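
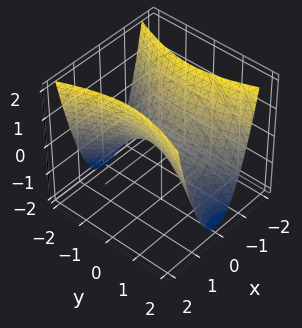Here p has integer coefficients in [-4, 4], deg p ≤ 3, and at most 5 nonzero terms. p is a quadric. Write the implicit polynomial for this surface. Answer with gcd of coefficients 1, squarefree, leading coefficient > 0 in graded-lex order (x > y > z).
3*x^2 - y^2 - 2*z

1. The degree is 2 — a saddle surface; a quadric.
2. Symmetries: the y ↦ −y reflection is a symmetry, so y appears only in even powers; it's symmetric under x → −x, forcing even powers of x.
3. From the visible intercepts: it crosses the x-axis at the gridline x = 0; it meets the y-axis at y = 0 (among the integer gridlines); it meets the z-axis at z = 0 (among the integer gridlines).
4. The integer polynomial consistent with all of this is the stated p.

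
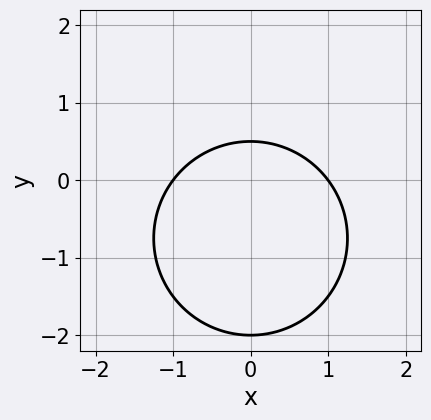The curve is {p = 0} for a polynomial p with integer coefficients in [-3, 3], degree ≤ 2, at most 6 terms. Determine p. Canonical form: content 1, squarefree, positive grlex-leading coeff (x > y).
First, deg p = 2. The shape is more complex than any degree-1 curve.
Then, symmetries: the x ↦ −x reflection is a symmetry, so x appears only in even powers.
Then, from the axis intercepts and sections: the x-axis gridline crossings are at x ∈ {-1, 1}; it crosses the y-axis at the gridline y = -2.
Finally, matching integer coefficients to the picture gives p.

2*x^2 + 2*y^2 + 3*y - 2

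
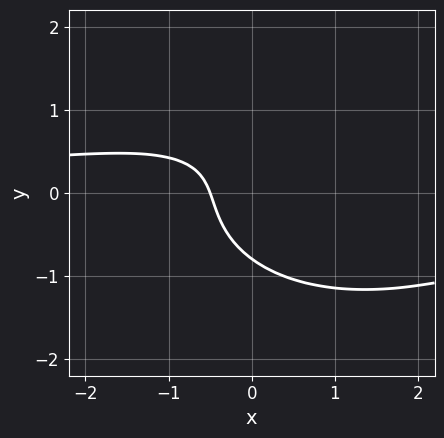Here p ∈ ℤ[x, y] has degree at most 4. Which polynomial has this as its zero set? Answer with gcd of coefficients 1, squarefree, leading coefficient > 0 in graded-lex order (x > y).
x^2*y + 2*y^3 - x*y + 2*x + 1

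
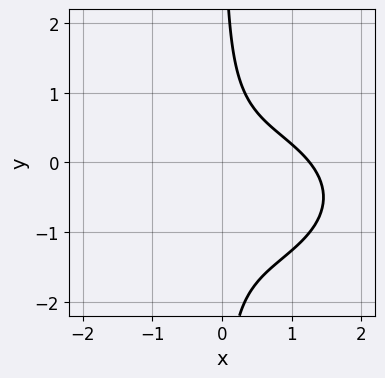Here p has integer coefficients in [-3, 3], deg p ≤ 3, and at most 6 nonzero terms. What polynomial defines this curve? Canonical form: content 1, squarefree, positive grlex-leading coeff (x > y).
x^3 + 3*x*y^2 + 3*x*y - 2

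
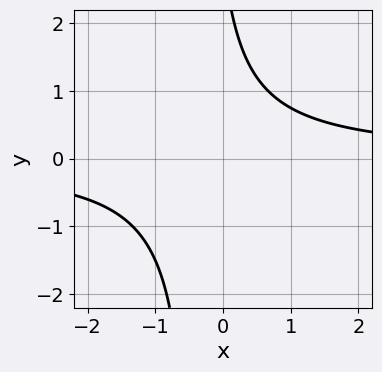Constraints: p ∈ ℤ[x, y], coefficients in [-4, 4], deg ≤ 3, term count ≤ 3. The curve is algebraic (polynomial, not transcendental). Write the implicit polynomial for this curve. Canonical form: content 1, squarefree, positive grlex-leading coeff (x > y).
3*x*y + y - 3

(a) Degree: a generic line meets the curve in up to 2 points, so deg p = 2.
(b) Observable constraints: it misses every integer gridline on the x-axis; it misses every integer gridline on the y-axis.
(c) Putting this together gives p.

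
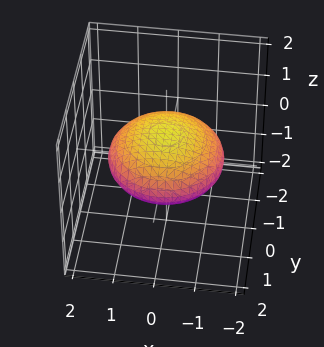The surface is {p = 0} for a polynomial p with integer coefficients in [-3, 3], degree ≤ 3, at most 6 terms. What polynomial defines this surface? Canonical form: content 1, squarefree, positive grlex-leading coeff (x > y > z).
Degree: bounded and convex; a quadric, so deg p = 2.
Symmetries: the z-axis is an axis of rotation, so x and y enter only as x² + y²; mirror symmetry z ↦ −z ⇒ only even powers of z.
Checking where it meets the axes: a circular section at z = 0 has radius between 1 and 2.
Matching integer coefficients to the picture gives p.

x^2 + y^2 + 3*z^2 - 2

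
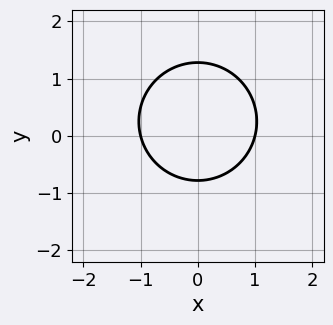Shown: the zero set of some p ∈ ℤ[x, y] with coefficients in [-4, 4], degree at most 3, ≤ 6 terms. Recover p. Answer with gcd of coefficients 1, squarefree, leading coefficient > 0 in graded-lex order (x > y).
2*x^2 + 2*y^2 - y - 2

deg p = 2. The shape is more complex than any degree-1 curve.
Symmetries: mirror symmetry x ↦ −x ⇒ only even powers of x.
Checking where it meets the axes: the x-axis gridline crossings are at x ∈ {-1, 1}.
Matching integer coefficients to the picture gives p.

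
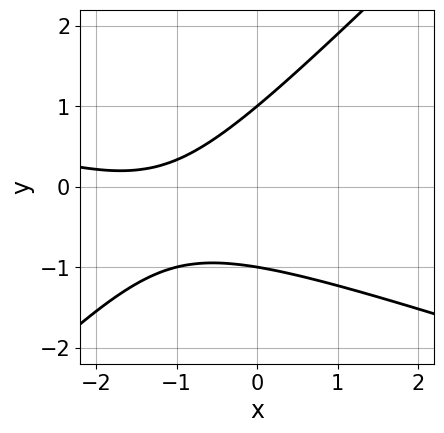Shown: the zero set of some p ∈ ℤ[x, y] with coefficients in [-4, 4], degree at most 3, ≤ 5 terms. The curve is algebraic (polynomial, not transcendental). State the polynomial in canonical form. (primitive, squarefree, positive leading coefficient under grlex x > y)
x^2 + 2*x*y - 3*y^2 + 3*x + 3

(a) deg p = 2. The shape is more complex than any degree-1 curve.
(b) Against the integer gridlines: it misses every integer gridline on the x-axis; the y-axis gridline crossings are at y ∈ {-1, 1}.
(c) Assembling these constraints gives the stated polynomial.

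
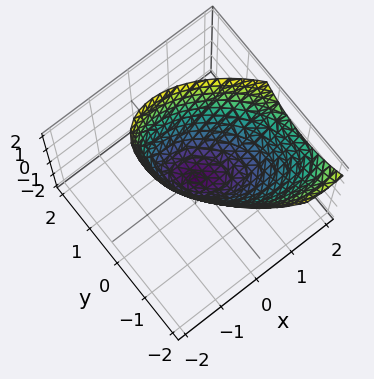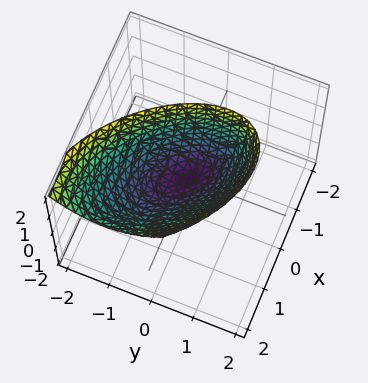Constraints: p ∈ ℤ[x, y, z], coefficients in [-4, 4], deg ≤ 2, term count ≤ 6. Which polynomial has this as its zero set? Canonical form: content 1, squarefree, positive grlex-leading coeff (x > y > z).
3*x^2 + 3*x*y - 2*x*z + 3*y^2 - 3*z

First, the degree is 2 — the shape is more complex than any degree-1 surface.
Next, reading off the gridlines: it crosses the x-axis at the gridline x = 0; it crosses the y-axis at the gridline y = 0.
Finally, the integer polynomial consistent with all of this is the stated p.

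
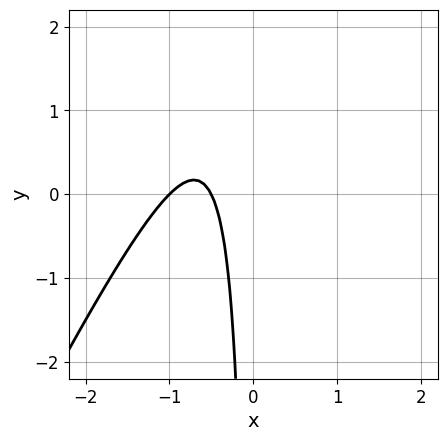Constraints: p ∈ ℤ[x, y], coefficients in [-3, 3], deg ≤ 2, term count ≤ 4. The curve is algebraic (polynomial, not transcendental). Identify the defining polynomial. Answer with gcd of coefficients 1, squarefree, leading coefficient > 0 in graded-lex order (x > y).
2*x^2 - x*y + 3*x + 1

1. Degree: the shape is more complex than any degree-1 curve, so deg p = 2.
2. From the visible intercepts: one x-axis crossing is at x = -1; it misses every integer gridline on the y-axis.
3. Assembling these constraints gives the stated polynomial.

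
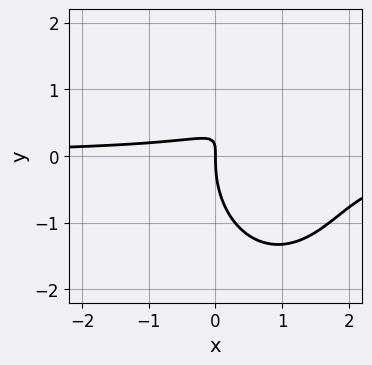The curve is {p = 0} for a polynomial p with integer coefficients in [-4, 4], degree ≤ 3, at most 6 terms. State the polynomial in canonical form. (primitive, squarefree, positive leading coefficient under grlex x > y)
2*x^2*y + y^3 - 3*x*y + x

1. The degree is 3 — no degree-2 curve has this shape.
2. From the axis intercepts and sections: it meets the y-axis at y = 0 (among the integer gridlines); it crosses the x-axis at the gridline x = 0.
3. Together with the visible shape, these determine p as stated.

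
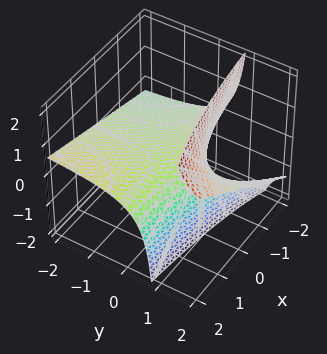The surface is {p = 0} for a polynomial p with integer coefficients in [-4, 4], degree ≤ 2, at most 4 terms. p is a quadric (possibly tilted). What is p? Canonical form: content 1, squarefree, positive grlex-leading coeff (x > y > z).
x*y - 3*y*z + 3*z

1. Degree: no degree-1 surface has this shape, so deg p = 2.
2. From the visible intercepts: one z-axis crossing is at z = 0; the visible x-axis segment lies entirely on the surface; every point of the y-axis in the box is on the surface.
3. The integer polynomial consistent with all of this is the stated p.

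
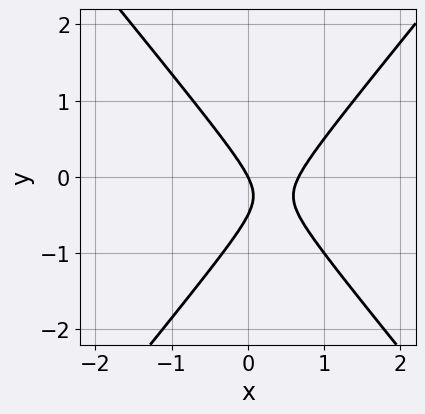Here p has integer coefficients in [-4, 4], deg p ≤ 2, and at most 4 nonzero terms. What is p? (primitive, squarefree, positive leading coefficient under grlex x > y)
3*x^2 - 2*y^2 - 2*x - y

(a) The degree is 2 — no degree-1 curve has this shape.
(b) Observable constraints: it meets the y-axis at y = 0 (among the integer gridlines); it crosses the x-axis at the gridline x = 0.
(c) Matching integer coefficients to the picture gives p.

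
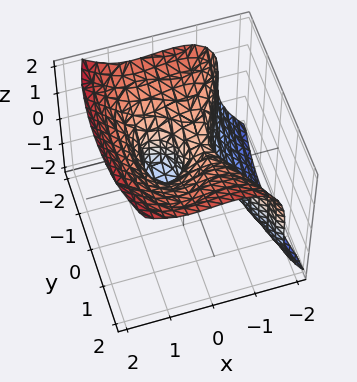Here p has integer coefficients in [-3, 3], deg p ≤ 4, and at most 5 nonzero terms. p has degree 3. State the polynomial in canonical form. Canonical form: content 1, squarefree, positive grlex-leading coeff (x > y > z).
1. The degree is 3 — the shape is more complex than any degree-2 surface.
2. Checking where it meets the axes: one x-axis crossing is at x = 0; one z-axis crossing is at z = 0; it crosses the y-axis at the gridline y = 0.
3. These observations pin down the coefficients.

3*x^3 - 2*z^3 + 2*y^2 - 2*x + y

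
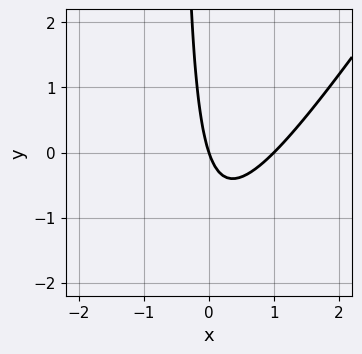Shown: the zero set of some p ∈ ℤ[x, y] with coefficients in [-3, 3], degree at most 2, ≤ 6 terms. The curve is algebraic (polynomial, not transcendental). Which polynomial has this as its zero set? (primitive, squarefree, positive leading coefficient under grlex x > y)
1. deg p = 2.
2. From the axis intercepts and sections: it meets the y-axis at y = 0 (among the integer gridlines); among the integer gridlines, it crosses the x-axis at x ∈ {0, 1}.
3. Solving for integer coefficients yields p as stated.

3*x^2 - 2*x*y - 3*x - y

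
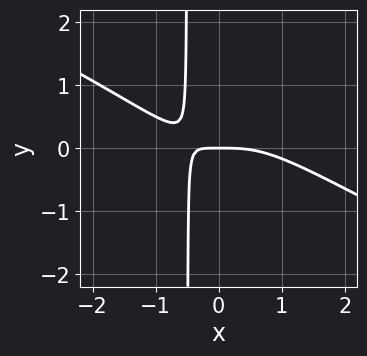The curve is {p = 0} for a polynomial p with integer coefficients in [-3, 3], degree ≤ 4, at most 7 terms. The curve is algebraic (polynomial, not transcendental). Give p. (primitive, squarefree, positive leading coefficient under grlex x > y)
(a) deg p = 4. A generic line meets the curve in up to 4 points.
(b) From the visible intercepts: one x-axis crossing is at x = 0; it crosses the y-axis at the gridline y = 0.
(c) Fitting integer coefficients to these (and the overall shape) gives p.

x^4 + 2*x^3*y + x^2*y + 2*x*y + y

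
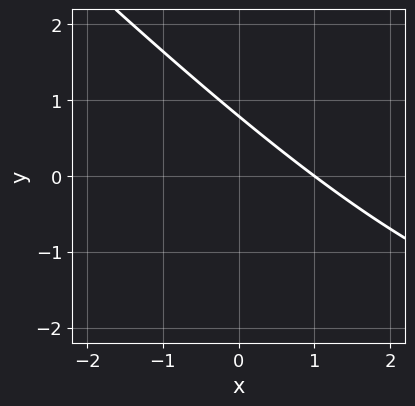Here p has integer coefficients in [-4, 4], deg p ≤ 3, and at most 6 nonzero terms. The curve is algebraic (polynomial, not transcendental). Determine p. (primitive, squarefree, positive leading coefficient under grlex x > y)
1. deg p = 2. The shape is more complex than any degree-1 curve.
2. Reading off the gridlines: it crosses the x-axis at the gridline x = 1.
3. These observations pin down the coefficients.

x*y + y^2 + 3*x + 3*y - 3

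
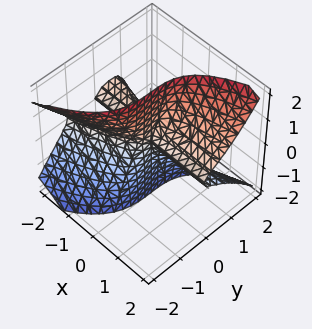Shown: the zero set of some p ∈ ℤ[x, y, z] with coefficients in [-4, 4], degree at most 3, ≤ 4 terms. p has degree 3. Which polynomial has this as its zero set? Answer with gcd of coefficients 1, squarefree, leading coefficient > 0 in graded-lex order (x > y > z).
(a) deg p = 3.
(b) From the axis intercepts and sections: the visible z-axis segment lies entirely on the surface; every point of the x-axis in the box is on the surface; it crosses the y-axis at the gridline y = 0.
(c) Putting this together gives p.

3*x*z^2 - 2*y^3 - x*y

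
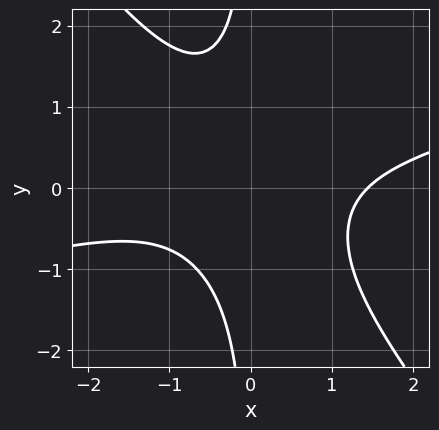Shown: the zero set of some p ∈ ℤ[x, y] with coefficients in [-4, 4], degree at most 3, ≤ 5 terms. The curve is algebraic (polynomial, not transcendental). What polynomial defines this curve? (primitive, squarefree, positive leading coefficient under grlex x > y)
x^3 - 3*x^2*y - 3*x*y^2 - 3

First, deg p = 3. The shape is more complex than any degree-2 curve.
Next, from the axis intercepts and sections: it misses every integer gridline on the y-axis.
Finally, fitting integer coefficients to these (and the overall shape) gives p.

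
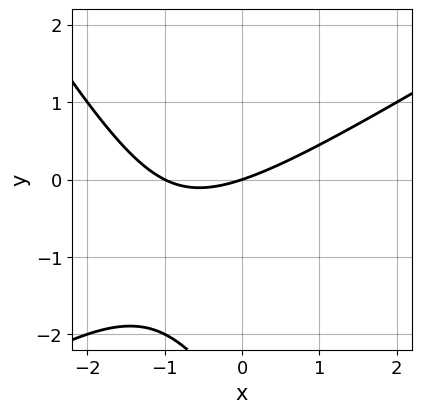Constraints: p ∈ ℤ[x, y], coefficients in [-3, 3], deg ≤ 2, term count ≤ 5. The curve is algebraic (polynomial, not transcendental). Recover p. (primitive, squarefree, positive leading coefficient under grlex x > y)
(a) Degree: the shape is more complex than any degree-1 curve, so deg p = 2.
(b) From the visible intercepts: one y-axis crossing is at y = 0; among the integer gridlines, it crosses the x-axis at x ∈ {-1, 0}.
(c) Together with the visible shape, these determine p as stated.

x^2 - x*y - y^2 + x - 3*y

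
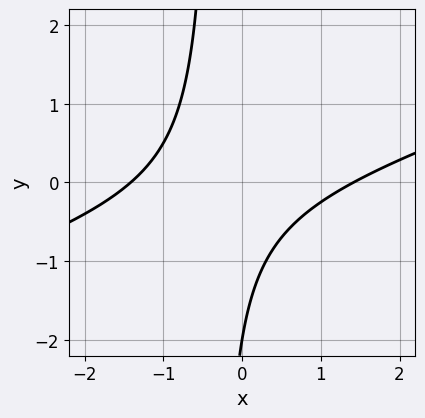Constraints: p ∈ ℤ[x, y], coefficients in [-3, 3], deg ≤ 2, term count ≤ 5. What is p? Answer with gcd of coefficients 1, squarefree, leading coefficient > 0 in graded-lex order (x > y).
x^2 - 3*x*y - y - 2

1. Degree: a generic line meets the curve in up to 2 points, so deg p = 2.
2. Observable constraints: it crosses the y-axis at the gridline y = -2.
3. The integer polynomial consistent with all of this is the stated p.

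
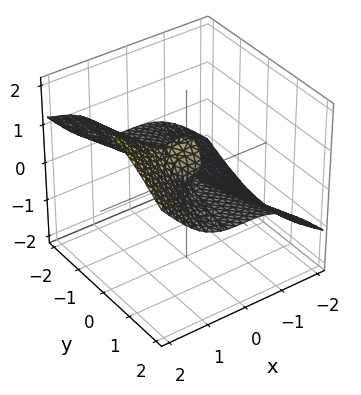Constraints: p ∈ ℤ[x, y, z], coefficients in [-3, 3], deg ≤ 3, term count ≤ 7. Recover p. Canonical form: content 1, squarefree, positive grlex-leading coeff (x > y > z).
Degree: a generic line meets the surface in up to 3 points, so deg p = 3.
Against the integer gridlines: the z-axis gridline crossings are at z ∈ {0, 1}; the visible y-axis segment lies entirely on the surface.
Matching integer coefficients to the picture gives p.

3*x^3 - 2*x^2*z - 3*y^2*z - 2*z^3 + 2*z^2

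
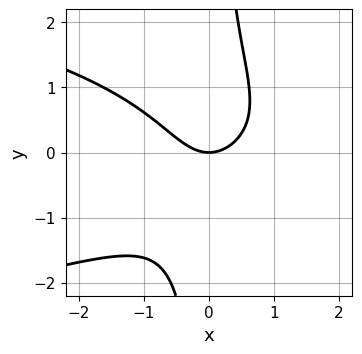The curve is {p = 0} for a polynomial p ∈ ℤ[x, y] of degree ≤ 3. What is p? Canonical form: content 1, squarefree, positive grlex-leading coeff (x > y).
1. The degree is 3 — a generic line meets the curve in up to 3 points.
2. Reading off the gridlines: it crosses the y-axis at the gridline y = 0; it meets the x-axis at x = 0 (among the integer gridlines).
3. Putting this together gives p.

x*y^2 + x^2 - y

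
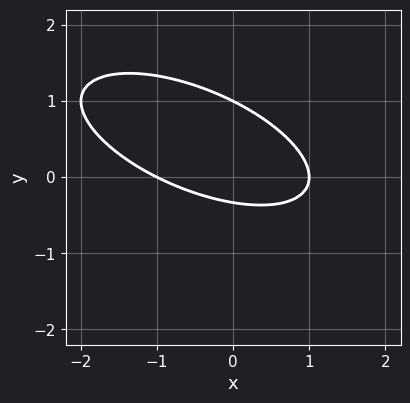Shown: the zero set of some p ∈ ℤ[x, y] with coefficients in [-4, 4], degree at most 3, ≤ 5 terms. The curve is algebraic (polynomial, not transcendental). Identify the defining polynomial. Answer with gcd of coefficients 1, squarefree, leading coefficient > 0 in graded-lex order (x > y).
(a) deg p = 2. No degree-1 curve has this shape.
(b) Checking where it meets the axes: it crosses the y-axis at the gridline y = 1; among the integer gridlines, it crosses the x-axis at x ∈ {-1, 1}.
(c) Solving for integer coefficients yields p as stated.

x^2 + 2*x*y + 3*y^2 - 2*y - 1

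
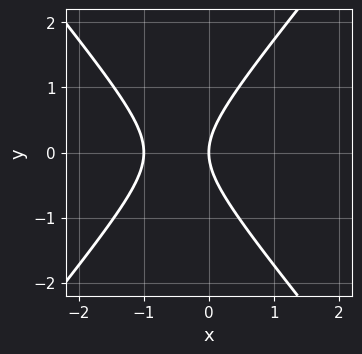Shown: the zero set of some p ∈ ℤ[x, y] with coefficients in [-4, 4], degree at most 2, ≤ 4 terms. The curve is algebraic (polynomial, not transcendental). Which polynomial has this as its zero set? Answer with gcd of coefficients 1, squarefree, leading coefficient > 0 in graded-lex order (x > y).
First, the degree is 2 — the shape is more complex than any degree-1 curve.
Then, symmetries: the y ↦ −y reflection is a symmetry, so y appears only in even powers.
Next, checking where it meets the axes: it meets the y-axis at y = 0 (among the integer gridlines); among the integer gridlines, it crosses the x-axis at x ∈ {-1, 0}.
Finally, together with the visible shape, these determine p as stated.

3*x^2 - 2*y^2 + 3*x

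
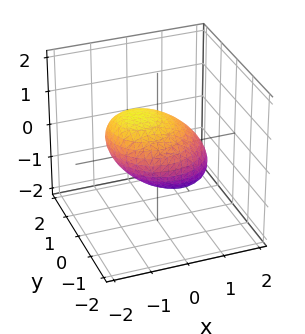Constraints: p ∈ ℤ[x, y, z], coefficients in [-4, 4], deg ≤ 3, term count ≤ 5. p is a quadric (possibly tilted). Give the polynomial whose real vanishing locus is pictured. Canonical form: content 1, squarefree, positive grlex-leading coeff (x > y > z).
2*x^2 + 2*x*z + 2*y^2 + 3*z^2 - 3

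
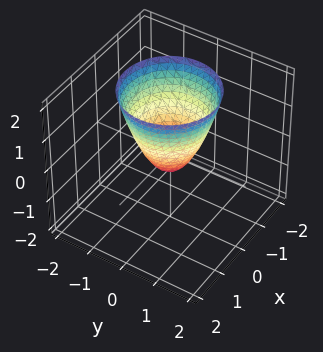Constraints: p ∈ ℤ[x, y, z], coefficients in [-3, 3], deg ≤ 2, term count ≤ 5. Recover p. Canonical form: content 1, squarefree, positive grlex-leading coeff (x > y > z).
1. Degree: no degree-1 surface has this shape, so deg p = 2.
2. Symmetry: the surface is invariant under rotation about z: p = q(x² + y², z).
3. Checking where it meets the axes: a circular section at z = 0 has radius between 0 and 1.
4. Solving for integer coefficients yields p as stated.

3*x^2 + 3*y^2 - 2*z - 1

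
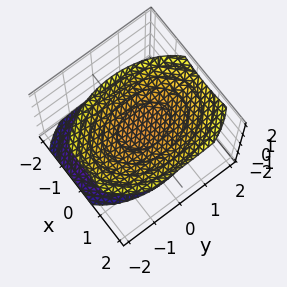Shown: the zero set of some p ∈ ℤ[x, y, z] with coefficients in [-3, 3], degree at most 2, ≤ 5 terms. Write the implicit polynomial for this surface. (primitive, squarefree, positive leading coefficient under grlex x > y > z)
2*x^2 - x*z + y^2 - 2*z^2 + 3

First, the picture has 2 separate pieces. Treating them together as one polynomial.
Next, the degree is 2 — a generic line meets the surface in up to 2 points.
Then, reading off the gridlines: the surface avoids every integer x-axis point in the box; no y-intercept at any integer in the box.
Finally, together with the visible shape, these determine p as stated.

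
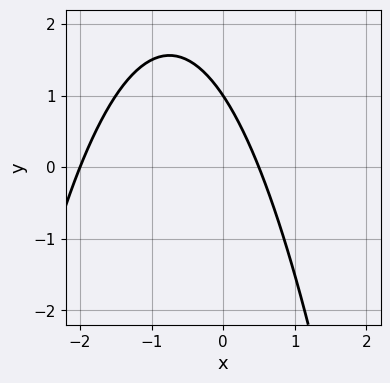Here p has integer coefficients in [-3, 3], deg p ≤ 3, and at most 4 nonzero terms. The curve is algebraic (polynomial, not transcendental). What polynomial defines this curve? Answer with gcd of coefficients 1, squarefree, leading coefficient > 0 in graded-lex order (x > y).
2*x^2 + 3*x + 2*y - 2

First, deg p = 2.
Next, against the integer gridlines: it meets the y-axis at y = 1 (among the integer gridlines); it meets the x-axis at x = -2 (among the integer gridlines).
Finally, putting this together gives p.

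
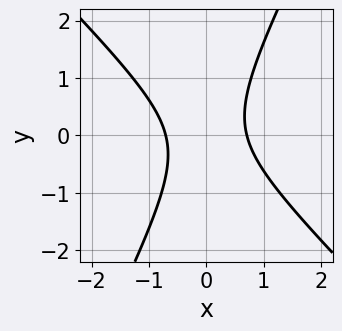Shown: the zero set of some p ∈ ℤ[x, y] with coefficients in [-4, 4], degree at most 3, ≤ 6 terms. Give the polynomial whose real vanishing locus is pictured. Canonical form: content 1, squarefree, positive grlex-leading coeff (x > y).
2*x^2 + x*y - y^2 - 1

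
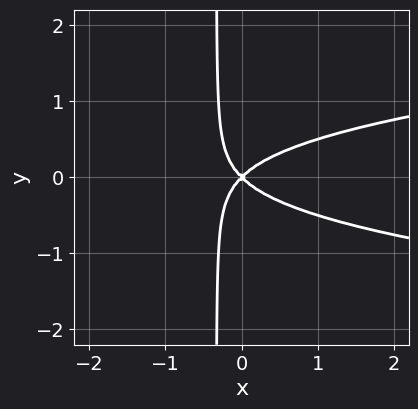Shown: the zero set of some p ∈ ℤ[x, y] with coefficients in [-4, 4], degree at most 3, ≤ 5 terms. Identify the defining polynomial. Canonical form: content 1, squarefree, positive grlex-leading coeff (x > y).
3*x*y^2 - x^2 + y^2

(a) Degree: a generic line meets the curve in up to 3 points, so deg p = 3.
(b) Symmetries: the y ↦ −y reflection is a symmetry, so y appears only in even powers.
(c) Against the integer gridlines: it crosses the y-axis at the gridline y = 0; one x-axis crossing is at x = 0.
(d) Putting this together gives p.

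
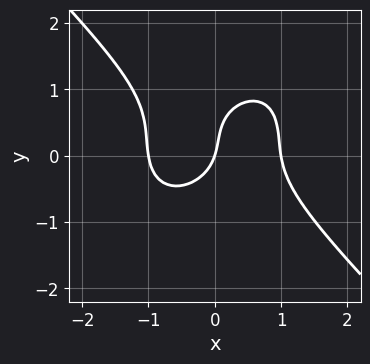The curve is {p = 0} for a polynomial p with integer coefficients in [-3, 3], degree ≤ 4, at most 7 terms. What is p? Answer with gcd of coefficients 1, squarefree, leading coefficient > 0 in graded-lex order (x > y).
3*x^3 + 3*y^3 - 2*y^2 - 3*x + y

First, the degree is 3 — a generic line meets the curve in up to 3 points.
Then, from the axis intercepts and sections: one y-axis crossing is at y = 0; among the integer gridlines, it crosses the x-axis at x ∈ {-1, 0, 1}.
Finally, assembling these constraints gives the stated polynomial.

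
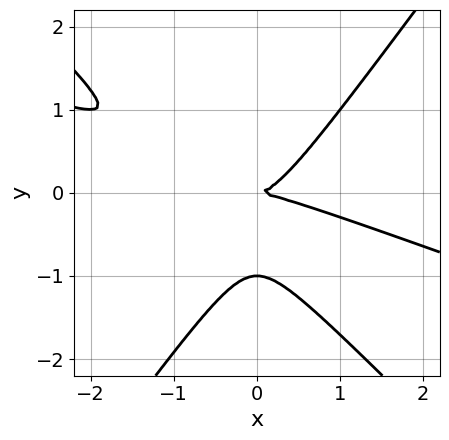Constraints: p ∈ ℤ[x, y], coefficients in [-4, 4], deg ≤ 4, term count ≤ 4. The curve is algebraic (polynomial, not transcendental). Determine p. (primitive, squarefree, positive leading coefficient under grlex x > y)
deg p = 3. A generic line meets the curve in up to 3 points.
Reading off the gridlines: it crosses the x-axis at the gridline x = 0; among the integer gridlines, it crosses the y-axis at y ∈ {-1, 0}.
These observations pin down the coefficients.

x^3 + 3*x^2*y - 2*y^3 - 2*y^2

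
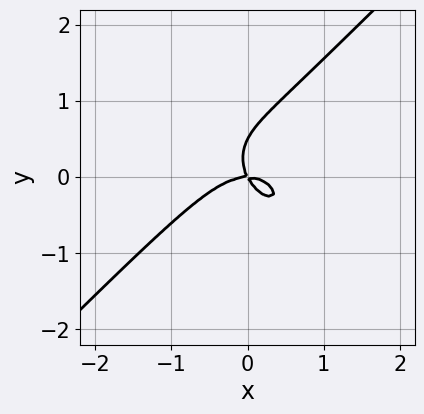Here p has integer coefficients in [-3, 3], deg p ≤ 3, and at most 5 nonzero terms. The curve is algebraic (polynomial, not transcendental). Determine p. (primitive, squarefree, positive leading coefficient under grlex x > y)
2*x^3 - 2*y^3 + 2*x*y + y^2

deg p = 3. No degree-2 curve has this shape.
Observable constraints: it crosses the y-axis at the gridline y = 0; it crosses the x-axis at the gridline x = 0.
Putting this together gives p.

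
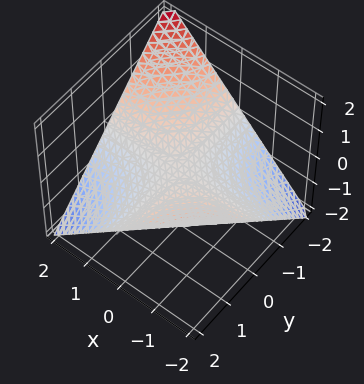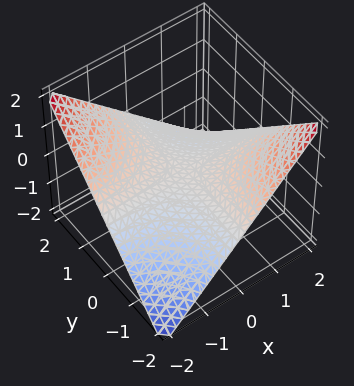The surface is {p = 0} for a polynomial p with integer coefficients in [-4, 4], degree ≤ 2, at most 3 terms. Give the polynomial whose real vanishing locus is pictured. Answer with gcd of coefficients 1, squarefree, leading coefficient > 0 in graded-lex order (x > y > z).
The degree is 2 — a saddle surface; a quadric.
Observable constraints: one z-axis crossing is at z = 0; every point of the x-axis in the box is on the surface; the visible y-axis segment lies entirely on the surface.
Putting this together gives p.

x*y + 2*z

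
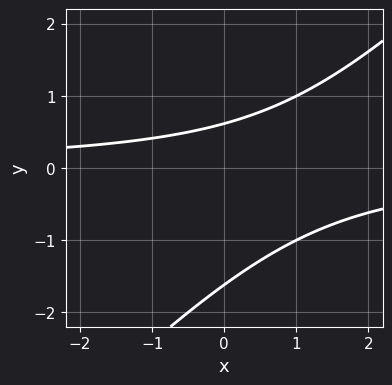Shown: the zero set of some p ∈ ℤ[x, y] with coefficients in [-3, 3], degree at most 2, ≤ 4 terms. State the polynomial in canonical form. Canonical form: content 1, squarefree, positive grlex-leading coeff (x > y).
x*y - y^2 - y + 1

deg p = 2.
Against the integer gridlines: it misses every integer gridline on the x-axis.
Assembling these constraints gives the stated polynomial.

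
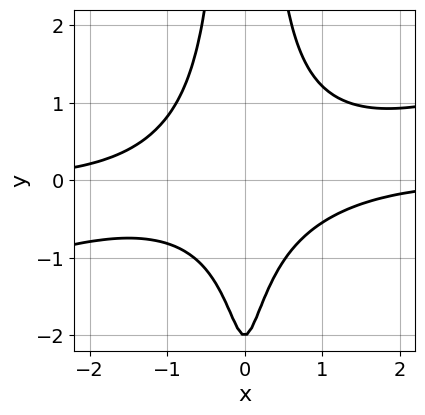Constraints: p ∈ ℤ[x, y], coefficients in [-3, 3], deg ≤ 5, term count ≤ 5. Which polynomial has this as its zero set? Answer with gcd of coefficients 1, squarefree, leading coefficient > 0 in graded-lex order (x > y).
First, the degree is 4 — a generic line meets the curve in up to 4 points.
Then, from the visible intercepts: no x-intercept at any integer in the box; it crosses the y-axis at the gridline y = -2.
Finally, the integer polynomial consistent with all of this is the stated p.

x^3*y - 3*x^2*y^2 + y + 2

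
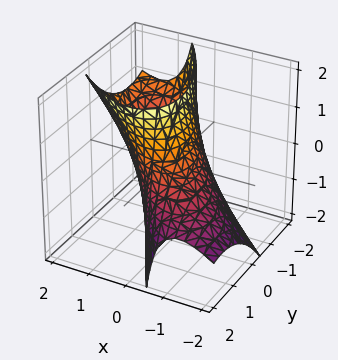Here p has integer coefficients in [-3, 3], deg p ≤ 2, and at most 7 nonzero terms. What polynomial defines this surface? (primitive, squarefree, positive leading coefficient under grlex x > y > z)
3*x^2 + 3*x*y - 3*x*z + 2*y^2 - 3

1. deg p = 2.
2. Against the integer gridlines: no z-intercept at any integer in the box; the x-axis gridline crossings are at x ∈ {-1, 1}.
3. These observations pin down the coefficients.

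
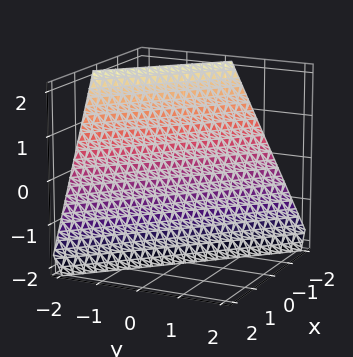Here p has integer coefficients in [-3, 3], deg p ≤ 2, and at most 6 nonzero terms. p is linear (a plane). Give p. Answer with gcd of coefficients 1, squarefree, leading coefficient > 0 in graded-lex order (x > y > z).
2*x + 2*y + z + 2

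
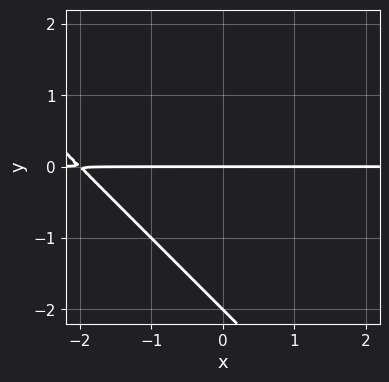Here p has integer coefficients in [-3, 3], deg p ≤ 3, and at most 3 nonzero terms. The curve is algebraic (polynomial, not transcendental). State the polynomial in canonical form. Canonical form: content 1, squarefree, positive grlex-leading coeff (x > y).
First, degree: a generic line meets the curve in up to 2 points, so deg p = 2.
Next, from the axis intercepts and sections: among the integer gridlines, it crosses the y-axis at y ∈ {-2, 0}; every point of the x-axis in the box is on the curve.
Finally, the integer polynomial consistent with all of this is the stated p.

x*y + y^2 + 2*y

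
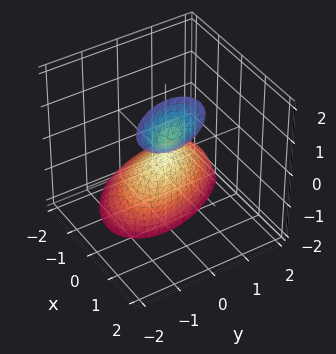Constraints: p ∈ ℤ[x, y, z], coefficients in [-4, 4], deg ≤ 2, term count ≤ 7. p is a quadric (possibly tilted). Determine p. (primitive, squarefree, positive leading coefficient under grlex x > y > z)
3*x^2 + 2*x*y - 3*x*z + 2*y^2 + z

The picture has 2 separate pieces. They look like related sheets of one shape, so recover p as a whole.
The degree is 2 — a generic line meets the surface in up to 2 points.
From the axis intercepts and sections: one x-axis crossing is at x = 0; one y-axis crossing is at y = 0; it crosses the z-axis at the gridline z = 0.
Matching integer coefficients to the picture gives p.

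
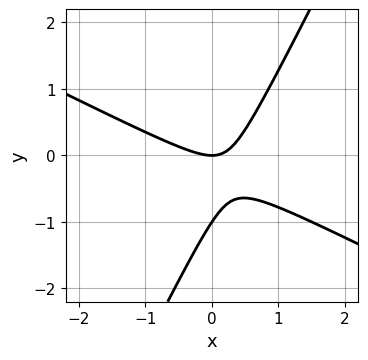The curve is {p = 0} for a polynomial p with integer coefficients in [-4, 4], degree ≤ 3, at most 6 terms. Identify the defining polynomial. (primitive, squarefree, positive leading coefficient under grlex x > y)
2*x^2 + 3*x*y - 2*y^2 - 2*y

deg p = 2. The shape is more complex than any degree-1 curve.
From the axis intercepts and sections: one x-axis crossing is at x = 0; the y-axis gridline crossings are at y ∈ {-1, 0}.
These observations pin down the coefficients.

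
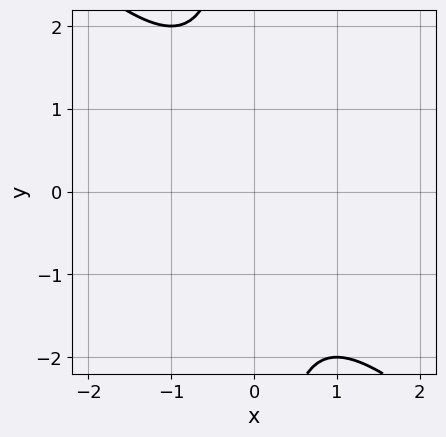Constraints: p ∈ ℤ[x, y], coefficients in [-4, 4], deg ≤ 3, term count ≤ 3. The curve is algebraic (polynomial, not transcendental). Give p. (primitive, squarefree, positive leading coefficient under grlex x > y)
x^2 + x*y + 1

1. Degree: the shape is more complex than any degree-1 curve, so deg p = 2.
2. Observable constraints: no x-intercept at any integer in the box; the curve avoids every integer y-axis point in the box.
3. These observations pin down the coefficients.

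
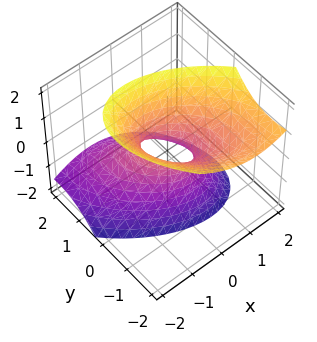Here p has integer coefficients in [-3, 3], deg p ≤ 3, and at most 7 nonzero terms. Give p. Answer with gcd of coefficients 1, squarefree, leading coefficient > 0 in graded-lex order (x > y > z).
(a) The degree is 2 — the shape is more complex than any degree-1 surface.
(b) Checking where it meets the axes: it misses every integer gridline on the z-axis.
(c) Solving for integer coefficients yields p as stated.

3*x^2 + 3*x*y + 3*y^2 + 3*y*z - 2*z^2 - 1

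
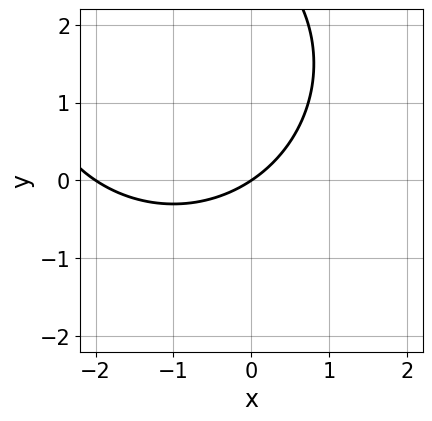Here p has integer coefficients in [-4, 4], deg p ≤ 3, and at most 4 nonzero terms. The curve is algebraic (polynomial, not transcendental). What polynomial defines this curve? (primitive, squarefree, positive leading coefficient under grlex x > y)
x^2 + y^2 + 2*x - 3*y

(a) The degree is 2 — no degree-1 curve has this shape.
(b) From the visible intercepts: among the integer gridlines, it crosses the x-axis at x ∈ {-2, 0}; one y-axis crossing is at y = 0.
(c) The integer polynomial consistent with all of this is the stated p.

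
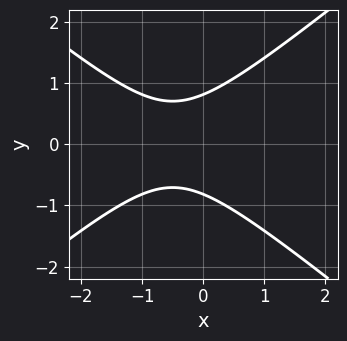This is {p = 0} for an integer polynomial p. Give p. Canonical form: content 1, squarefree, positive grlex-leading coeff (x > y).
2*x^2 - 3*y^2 + 2*x + 2

(a) Degree: a generic line meets the curve in up to 2 points, so deg p = 2.
(b) Symmetries: the y ↦ −y reflection is a symmetry, so y appears only in even powers.
(c) From the axis intercepts and sections: no x-intercept at any integer in the box.
(d) The integer polynomial consistent with all of this is the stated p.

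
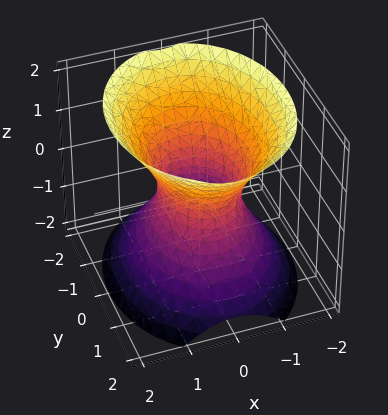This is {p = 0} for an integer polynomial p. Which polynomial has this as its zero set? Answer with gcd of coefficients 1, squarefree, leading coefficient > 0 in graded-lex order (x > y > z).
3*x^2 + 2*y^2 - 2*z^2 - 2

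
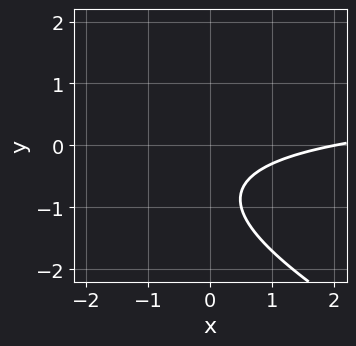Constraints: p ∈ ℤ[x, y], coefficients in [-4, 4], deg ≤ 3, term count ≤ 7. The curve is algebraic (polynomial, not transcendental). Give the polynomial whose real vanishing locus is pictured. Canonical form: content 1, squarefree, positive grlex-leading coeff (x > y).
x*y + 2*y^2 - x + 3*y + 2

First, deg p = 2. A generic line meets the curve in up to 2 points.
Next, from the axis intercepts and sections: the curve avoids every integer y-axis point in the box; it crosses the x-axis at the gridline x = 2.
Finally, fitting integer coefficients to these (and the overall shape) gives p.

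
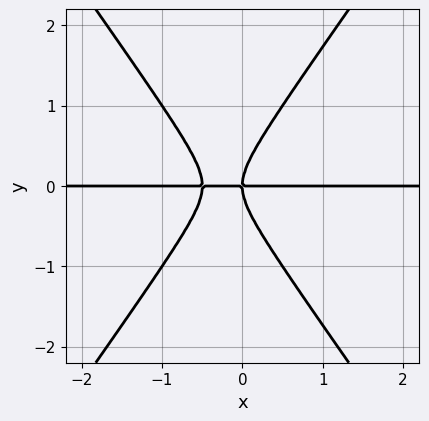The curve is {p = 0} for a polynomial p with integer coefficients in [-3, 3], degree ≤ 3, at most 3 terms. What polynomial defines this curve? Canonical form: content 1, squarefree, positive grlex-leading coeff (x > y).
2*x^2*y - y^3 + x*y

1. Degree: a generic line meets the curve in up to 3 points, so deg p = 3.
2. From the visible intercepts: every point of the x-axis in the box is on the curve; one y-axis crossing is at y = 0.
3. Assembling these constraints gives the stated polynomial.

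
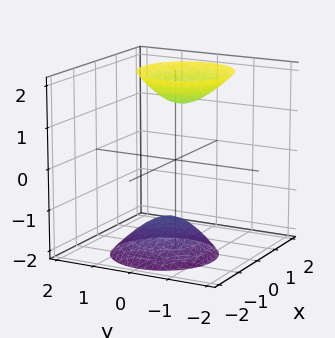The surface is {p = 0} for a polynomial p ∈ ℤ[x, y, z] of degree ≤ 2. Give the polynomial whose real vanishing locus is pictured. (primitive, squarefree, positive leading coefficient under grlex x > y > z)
2*x^2 - x*z + 2*y^2 - z^2 + 2

First, the picture has 2 separate pieces.
Next, the degree is 2 — no degree-1 surface has this shape.
Next, from the visible intercepts: the surface avoids every integer y-axis point in the box; no x-intercept at any integer in the box.
Finally, assembling these constraints gives the stated polynomial.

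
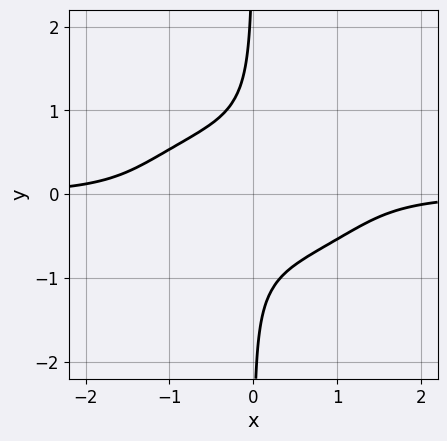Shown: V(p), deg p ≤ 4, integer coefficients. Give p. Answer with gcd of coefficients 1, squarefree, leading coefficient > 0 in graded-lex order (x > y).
x^3*y + 3*x*y^3 + 1

First, the degree is 4 — the shape is more complex than any degree-3 curve.
Next, checking where it meets the axes: it misses every integer gridline on the y-axis; it misses every integer gridline on the x-axis.
Finally, the integer polynomial consistent with all of this is the stated p.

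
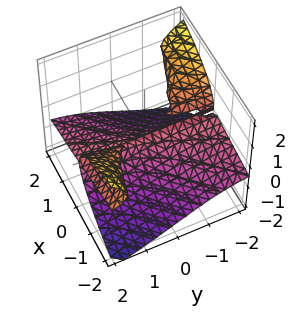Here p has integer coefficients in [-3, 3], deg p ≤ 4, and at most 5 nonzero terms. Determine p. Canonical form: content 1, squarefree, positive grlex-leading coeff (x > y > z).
First, there are 2 components.
Next, the degree is 3 — the shape is more complex than any degree-2 surface.
Next, observable constraints: it meets the z-axis at z = 0 (among the integer gridlines); the visible y-axis segment lies entirely on the surface.
Finally, putting this together gives p.

2*x*y*z + 2*z^3 + x^2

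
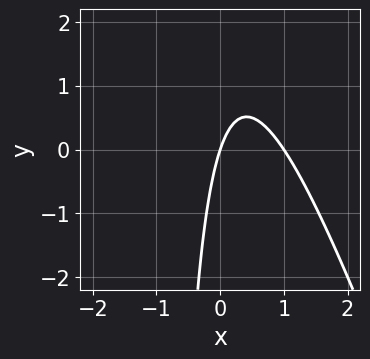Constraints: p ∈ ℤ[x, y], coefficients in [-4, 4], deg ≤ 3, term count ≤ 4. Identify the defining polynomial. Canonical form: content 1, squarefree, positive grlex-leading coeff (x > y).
3*x^2 + x*y - 3*x + y

deg p = 2.
Observable constraints: among the integer gridlines, it crosses the x-axis at x ∈ {0, 1}; it crosses the y-axis at the gridline y = 0.
Assembling these constraints gives the stated polynomial.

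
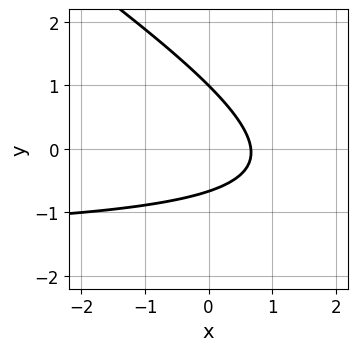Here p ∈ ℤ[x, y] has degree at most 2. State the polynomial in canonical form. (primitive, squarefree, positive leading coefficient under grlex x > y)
2*x*y + 3*y^2 + 3*x - y - 2

deg p = 2. A generic line meets the curve in up to 2 points.
Against the integer gridlines: it meets the y-axis at y = 1 (among the integer gridlines).
The integer polynomial consistent with all of this is the stated p.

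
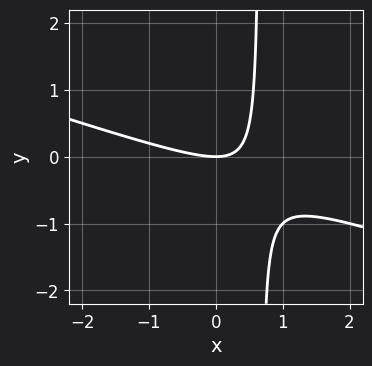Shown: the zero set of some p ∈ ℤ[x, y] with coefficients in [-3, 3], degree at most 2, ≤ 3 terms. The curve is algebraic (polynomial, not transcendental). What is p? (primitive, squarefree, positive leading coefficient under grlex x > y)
1. Degree: no degree-1 curve has this shape, so deg p = 2.
2. From the visible intercepts: one x-axis crossing is at x = 0; it crosses the y-axis at the gridline y = 0.
3. Putting this together gives p.

x^2 + 3*x*y - 2*y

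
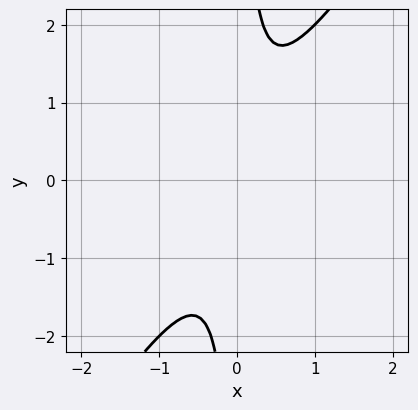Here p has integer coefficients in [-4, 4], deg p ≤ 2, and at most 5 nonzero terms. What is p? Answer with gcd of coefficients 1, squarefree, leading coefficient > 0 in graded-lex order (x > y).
3*x^2 - 2*x*y + 1

(a) Degree: no degree-1 curve has this shape, so deg p = 2.
(b) Checking where it meets the axes: no x-intercept at any integer in the box; the curve avoids every integer y-axis point in the box.
(c) Solving for integer coefficients yields p as stated.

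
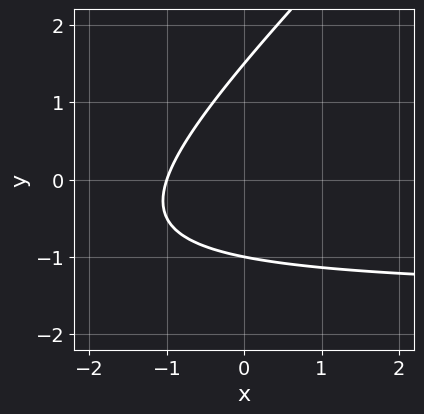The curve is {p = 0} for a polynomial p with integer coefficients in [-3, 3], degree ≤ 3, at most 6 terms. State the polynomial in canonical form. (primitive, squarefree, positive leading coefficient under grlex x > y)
2*x*y - 2*y^2 + 3*x + y + 3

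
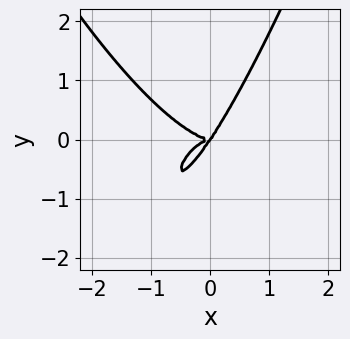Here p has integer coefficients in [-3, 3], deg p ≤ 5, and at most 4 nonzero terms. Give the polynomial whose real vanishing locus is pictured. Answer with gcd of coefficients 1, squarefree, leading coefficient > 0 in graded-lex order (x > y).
2*x^4 + 3*x*y^2 - 2*y^3

(a) Degree: no degree-3 curve has this shape, so deg p = 4.
(b) Against the integer gridlines: it meets the x-axis at x = 0 (among the integer gridlines); one y-axis crossing is at y = 0.
(c) These observations pin down the coefficients.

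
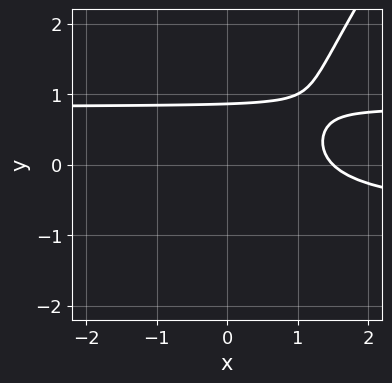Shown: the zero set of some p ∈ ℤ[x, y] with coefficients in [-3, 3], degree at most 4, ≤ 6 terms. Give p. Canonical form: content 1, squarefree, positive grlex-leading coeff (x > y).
3*x*y^2 - 2*y^3 - 2*x - 2*y + 3

(a) The degree is 3 — a generic line meets the curve in up to 3 points.
(b) Solving for integer coefficients yields p as stated.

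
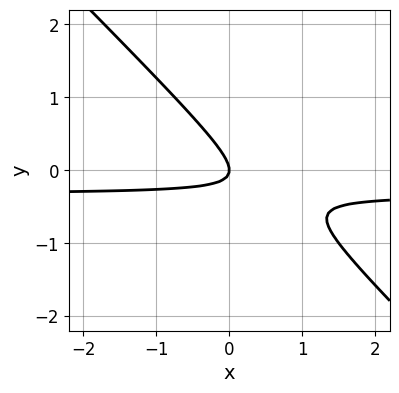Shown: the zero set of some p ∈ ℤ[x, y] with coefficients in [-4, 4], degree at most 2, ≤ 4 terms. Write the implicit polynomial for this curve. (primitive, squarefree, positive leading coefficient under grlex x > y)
3*x*y + 3*y^2 + x

First, the degree is 2 — a generic line meets the curve in up to 2 points.
Next, checking where it meets the axes: it crosses the y-axis at the gridline y = 0; it crosses the x-axis at the gridline x = 0.
Finally, putting this together gives p.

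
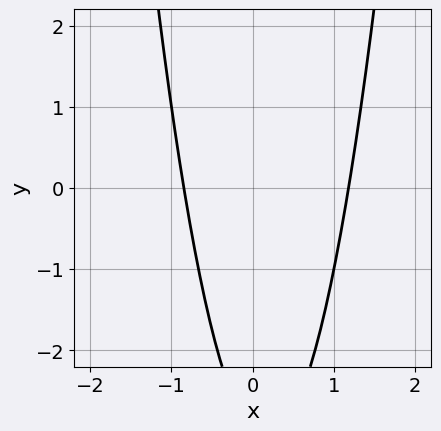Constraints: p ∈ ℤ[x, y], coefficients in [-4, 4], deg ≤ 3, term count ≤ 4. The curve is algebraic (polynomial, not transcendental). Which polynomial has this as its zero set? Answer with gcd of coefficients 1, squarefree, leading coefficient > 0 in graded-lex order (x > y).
3*x^2 - x - y - 3

(a) deg p = 2.
(b) From the axis intercepts and sections: the curve avoids every integer y-axis point in the box.
(c) Fitting integer coefficients to these (and the overall shape) gives p.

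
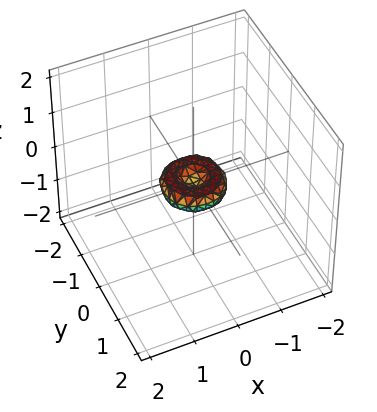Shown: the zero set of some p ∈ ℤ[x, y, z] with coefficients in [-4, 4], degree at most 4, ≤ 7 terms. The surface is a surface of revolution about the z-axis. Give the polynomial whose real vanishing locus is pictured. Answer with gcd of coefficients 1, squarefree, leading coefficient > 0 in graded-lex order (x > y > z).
2*x^4 + 4*x^2*y^2 + 2*y^4 - x^2 - y^2 + 2*z^2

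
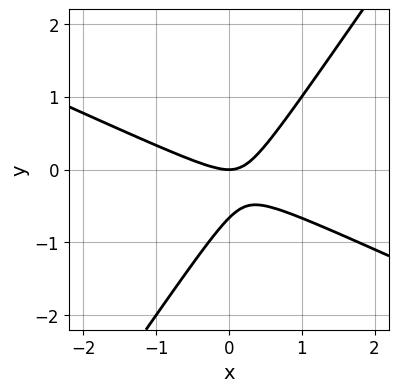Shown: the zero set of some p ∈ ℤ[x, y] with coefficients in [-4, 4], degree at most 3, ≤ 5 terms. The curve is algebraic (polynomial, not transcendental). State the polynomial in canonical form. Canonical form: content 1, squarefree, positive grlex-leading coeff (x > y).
2*x^2 + 3*x*y - 3*y^2 - 2*y

First, the degree is 2 — a generic line meets the curve in up to 2 points.
Then, from the axis intercepts and sections: it meets the x-axis at x = 0 (among the integer gridlines); one y-axis crossing is at y = 0.
Finally, fitting integer coefficients to these (and the overall shape) gives p.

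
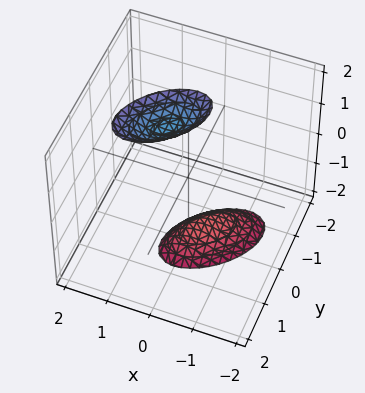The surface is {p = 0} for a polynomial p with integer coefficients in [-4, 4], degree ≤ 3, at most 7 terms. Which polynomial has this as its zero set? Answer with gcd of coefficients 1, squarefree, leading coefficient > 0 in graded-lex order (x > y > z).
3*x^2 - 3*x*y - x*z + 3*y^2 - z^2 + 3

1. The picture has 2 separate pieces. They look like related sheets of one shape, so recover p as a whole.
2. deg p = 2. The shape is more complex than any degree-1 surface.
3. From the visible intercepts: the surface avoids every integer x-axis point in the box; no y-intercept at any integer in the box.
4. The integer polynomial consistent with all of this is the stated p.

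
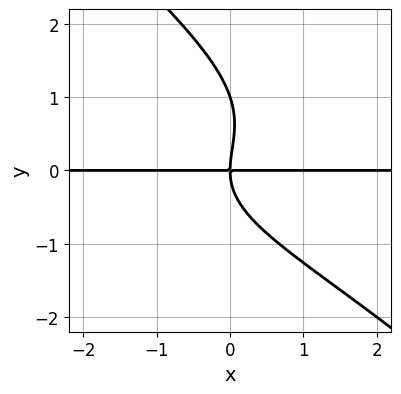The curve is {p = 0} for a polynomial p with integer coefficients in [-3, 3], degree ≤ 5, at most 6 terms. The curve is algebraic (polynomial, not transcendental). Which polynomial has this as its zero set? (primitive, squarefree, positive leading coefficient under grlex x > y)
x*y^3 + y^4 - y^3 + 2*x*y

(a) Degree: the shape is more complex than any degree-3 curve, so deg p = 4.
(b) From the visible intercepts: the y-axis gridline crossings are at y ∈ {0, 1}; the visible x-axis segment lies entirely on the curve.
(c) Together with the visible shape, these determine p as stated.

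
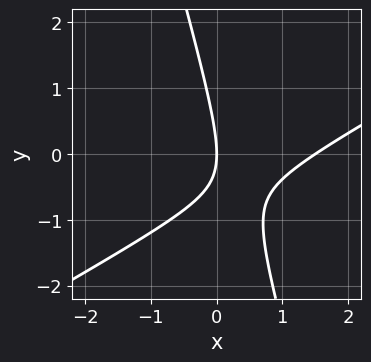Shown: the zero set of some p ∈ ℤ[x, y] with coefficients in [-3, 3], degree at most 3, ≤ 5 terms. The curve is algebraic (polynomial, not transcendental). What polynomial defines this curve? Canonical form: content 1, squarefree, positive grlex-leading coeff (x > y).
2*x^2 - 3*x*y - y^2 - 3*x

Degree: no degree-1 curve has this shape, so deg p = 2.
Observable constraints: it crosses the x-axis at the gridline x = 0; one y-axis crossing is at y = 0.
These observations pin down the coefficients.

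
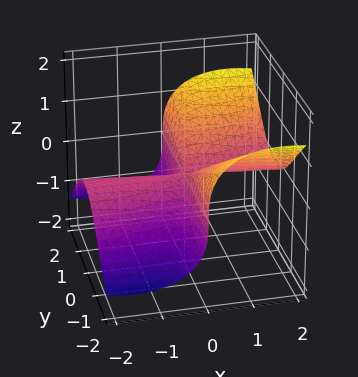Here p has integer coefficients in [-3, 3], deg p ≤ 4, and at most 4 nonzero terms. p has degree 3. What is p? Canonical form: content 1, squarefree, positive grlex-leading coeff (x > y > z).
x^2*z - x*y^2 + z^3

deg p = 3.
Observable constraints: it crosses the z-axis at the gridline z = 0; every point of the y-axis in the box is on the surface; the visible x-axis segment lies entirely on the surface.
These observations pin down the coefficients.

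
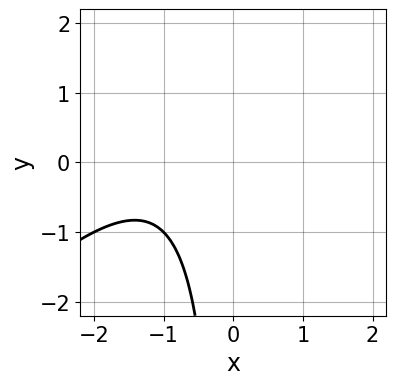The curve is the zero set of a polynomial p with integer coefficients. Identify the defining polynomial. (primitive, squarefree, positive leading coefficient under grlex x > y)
x^2 - x*y + 2*x + 2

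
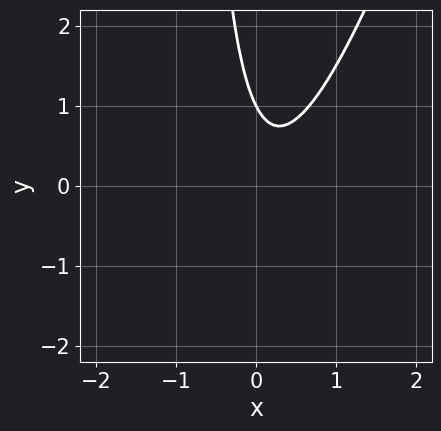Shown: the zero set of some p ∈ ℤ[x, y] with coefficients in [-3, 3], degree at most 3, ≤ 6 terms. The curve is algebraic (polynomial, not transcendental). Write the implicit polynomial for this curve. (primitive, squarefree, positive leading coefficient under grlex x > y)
First, degree: no degree-1 curve has this shape, so deg p = 2.
Then, reading off the gridlines: the curve avoids every integer x-axis point in the box; it meets the y-axis at y = 1 (among the integer gridlines).
Finally, solving for integer coefficients yields p as stated.

3*x^2 - x*y - x - y + 1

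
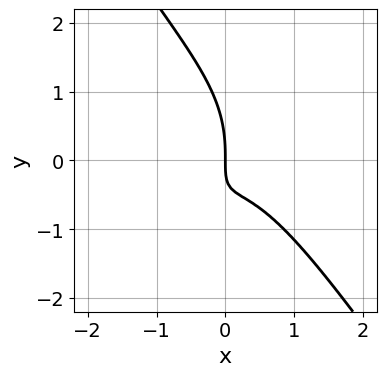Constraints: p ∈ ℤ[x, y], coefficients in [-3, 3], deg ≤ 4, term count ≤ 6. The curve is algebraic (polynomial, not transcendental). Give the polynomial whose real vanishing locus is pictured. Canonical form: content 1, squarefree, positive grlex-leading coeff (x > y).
3*x^3 + y^3 + 3*x*y + 2*x

(a) Degree: no degree-2 curve has this shape, so deg p = 3.
(b) From the visible intercepts: one y-axis crossing is at y = 0; it crosses the x-axis at the gridline x = 0.
(c) The integer polynomial consistent with all of this is the stated p.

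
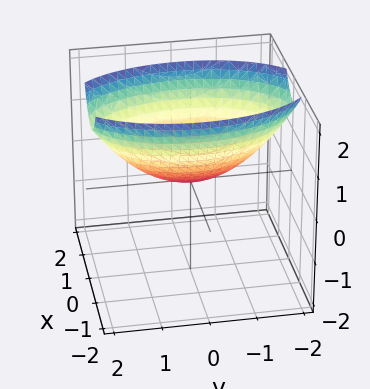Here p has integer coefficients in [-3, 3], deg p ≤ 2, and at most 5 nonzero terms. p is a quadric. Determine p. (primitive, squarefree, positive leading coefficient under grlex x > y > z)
First, deg p = 2. A paraboloid; a quadric.
Then, symmetries: mirror symmetry x ↦ −x ⇒ only even powers of x; the y ↦ −y reflection is a symmetry, so y appears only in even powers.
Next, from the axis intercepts and sections: it meets the z-axis at z = 0 (among the integer gridlines); one x-axis crossing is at x = 0; it meets the y-axis at y = 0 (among the integer gridlines).
Finally, matching integer coefficients to the picture gives p.

3*x^2 + y^2 - 3*z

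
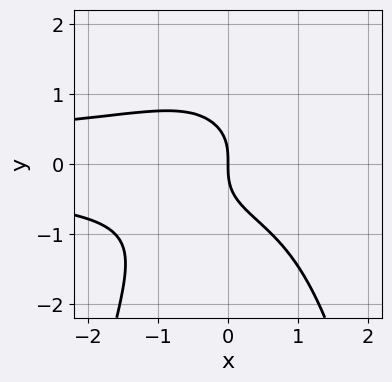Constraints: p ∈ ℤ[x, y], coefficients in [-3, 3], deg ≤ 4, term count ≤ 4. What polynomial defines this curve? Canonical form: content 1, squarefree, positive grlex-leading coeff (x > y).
1. The degree is 4 — no degree-3 curve has this shape.
2. From the axis intercepts and sections: one y-axis crossing is at y = 0; it meets the x-axis at x = 0 (among the integer gridlines).
3. Solving for integer coefficients yields p as stated.

x^2*y^2 + y^3 + x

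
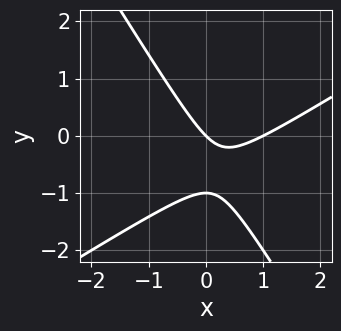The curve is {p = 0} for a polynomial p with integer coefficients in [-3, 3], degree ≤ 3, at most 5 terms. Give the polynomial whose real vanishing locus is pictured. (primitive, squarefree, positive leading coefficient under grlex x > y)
(a) The degree is 2 — no degree-1 curve has this shape.
(b) Observable constraints: the y-axis gridline crossings are at y ∈ {-1, 0}; among the integer gridlines, it crosses the x-axis at x ∈ {0, 1}.
(c) Solving for integer coefficients yields p as stated.

x^2 - x*y - y^2 - x - y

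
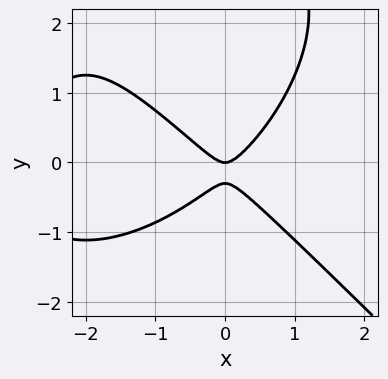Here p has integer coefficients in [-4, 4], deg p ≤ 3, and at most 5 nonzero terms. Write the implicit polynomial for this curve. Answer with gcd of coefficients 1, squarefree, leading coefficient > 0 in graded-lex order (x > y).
x^3 + y^3 + 3*x^2 - 3*y^2 - y

1. deg p = 3. The shape is more complex than any degree-2 curve.
2. Checking where it meets the axes: it meets the x-axis at x = 0 (among the integer gridlines); it meets the y-axis at y = 0 (among the integer gridlines).
3. Putting this together gives p.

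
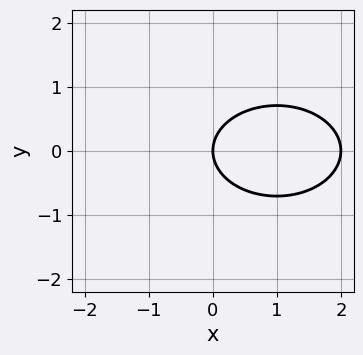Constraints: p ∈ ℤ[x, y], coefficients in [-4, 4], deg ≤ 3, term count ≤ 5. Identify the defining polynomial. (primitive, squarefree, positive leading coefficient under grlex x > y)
1. deg p = 2. The shape is more complex than any degree-1 curve.
2. Symmetries: the y ↦ −y reflection is a symmetry, so y appears only in even powers.
3. From the axis intercepts and sections: one y-axis crossing is at y = 0; the x-axis gridline crossings are at x ∈ {0, 2}.
4. Together with the visible shape, these determine p as stated.

x^2 + 2*y^2 - 2*x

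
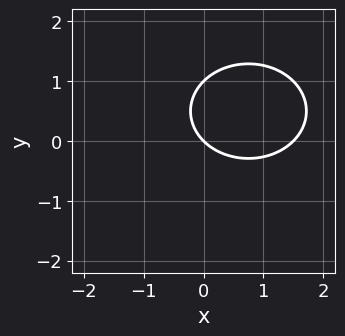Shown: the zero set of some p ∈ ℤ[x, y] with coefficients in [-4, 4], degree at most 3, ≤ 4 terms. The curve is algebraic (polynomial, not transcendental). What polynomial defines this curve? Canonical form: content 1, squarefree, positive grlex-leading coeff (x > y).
2*x^2 + 3*y^2 - 3*x - 3*y

1. The degree is 2 — no degree-1 curve has this shape.
2. Against the integer gridlines: the y-axis gridline crossings are at y ∈ {0, 1}; it crosses the x-axis at the gridline x = 0.
3. Fitting integer coefficients to these (and the overall shape) gives p.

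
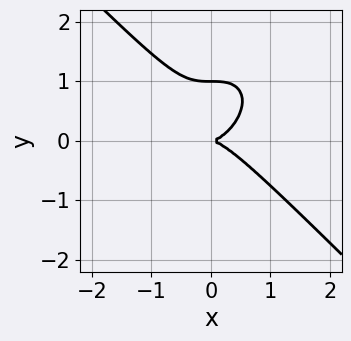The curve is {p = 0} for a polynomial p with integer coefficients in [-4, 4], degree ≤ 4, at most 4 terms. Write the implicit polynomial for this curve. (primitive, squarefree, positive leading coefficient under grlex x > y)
(a) The degree is 3 — a generic line meets the curve in up to 3 points.
(b) Checking where it meets the axes: one x-axis crossing is at x = 0; the y-axis gridline crossings are at y ∈ {0, 1}.
(c) Fitting integer coefficients to these (and the overall shape) gives p.

x^3 + y^3 - y^2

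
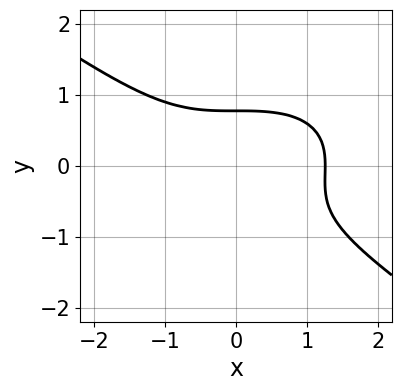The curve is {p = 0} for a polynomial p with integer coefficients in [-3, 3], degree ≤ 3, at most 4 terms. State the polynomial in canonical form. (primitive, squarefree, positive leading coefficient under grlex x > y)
x^3 + 3*y^3 + y^2 - 2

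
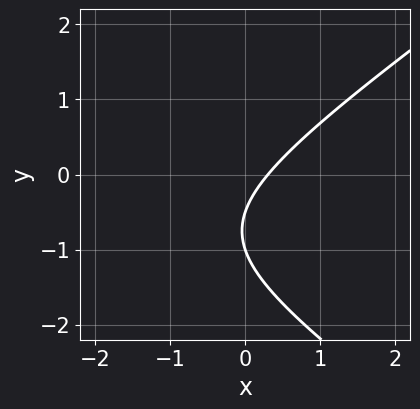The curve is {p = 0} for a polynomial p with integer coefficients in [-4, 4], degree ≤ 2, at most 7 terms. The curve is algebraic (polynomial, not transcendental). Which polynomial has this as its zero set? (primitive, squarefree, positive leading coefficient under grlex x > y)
1. The degree is 2 — a generic line meets the curve in up to 2 points.
2. From the axis intercepts and sections: it crosses the y-axis at the gridline y = -1.
3. Fitting integer coefficients to these (and the overall shape) gives p.

x^2 - 2*y^2 + 3*x - 3*y - 1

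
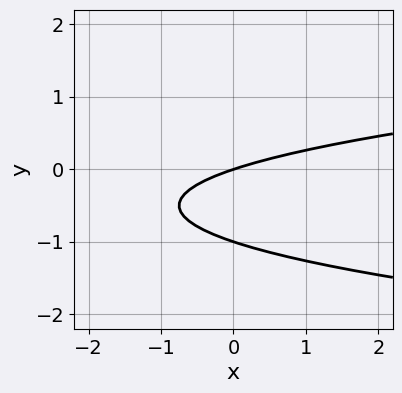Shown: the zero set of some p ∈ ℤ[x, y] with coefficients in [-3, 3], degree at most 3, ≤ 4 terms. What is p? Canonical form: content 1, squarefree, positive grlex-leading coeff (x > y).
3*y^2 - x + 3*y

First, degree: no degree-1 curve has this shape, so deg p = 2.
Next, from the visible intercepts: one x-axis crossing is at x = 0; the y-axis gridline crossings are at y ∈ {-1, 0}.
Finally, assembling these constraints gives the stated polynomial.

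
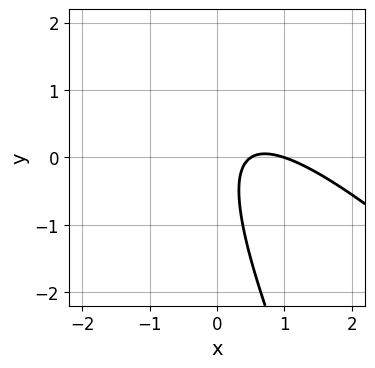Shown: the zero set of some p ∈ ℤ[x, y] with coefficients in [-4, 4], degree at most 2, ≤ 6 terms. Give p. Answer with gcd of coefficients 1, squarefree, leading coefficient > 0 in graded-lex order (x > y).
First, degree: no degree-1 curve has this shape, so deg p = 2.
Next, against the integer gridlines: it crosses the x-axis at the gridline x = 1; it misses every integer gridline on the y-axis.
Finally, assembling these constraints gives the stated polynomial.

2*x^2 + 3*x*y + y^2 - 3*x + 1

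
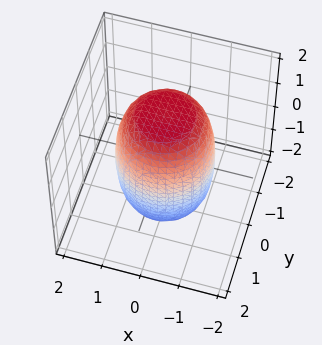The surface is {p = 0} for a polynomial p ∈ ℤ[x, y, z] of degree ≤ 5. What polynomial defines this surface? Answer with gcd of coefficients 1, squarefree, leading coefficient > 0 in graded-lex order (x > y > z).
2*x^4 + 4*x^2*y^2 + 2*y^4 - x^2 - y^2 + z^2 - 3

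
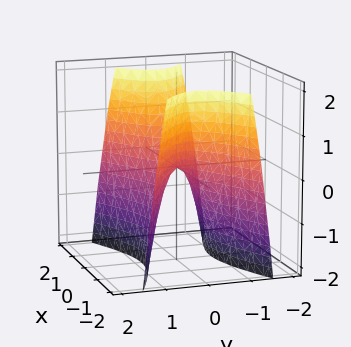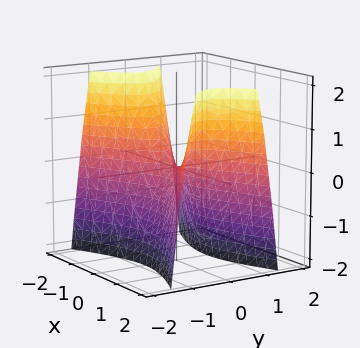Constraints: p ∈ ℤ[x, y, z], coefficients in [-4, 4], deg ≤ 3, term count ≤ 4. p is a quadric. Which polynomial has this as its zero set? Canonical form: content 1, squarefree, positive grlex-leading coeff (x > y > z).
1. deg p = 2. A hyperbolic paraboloid; a quadric.
2. Symmetries: it's symmetric under x → −x, forcing even powers of x; it's symmetric under y → −y, forcing even powers of y.
3. From the axis intercepts and sections: one z-axis crossing is at z = 0; one y-axis crossing is at y = 0; it meets the x-axis at x = 0 (among the integer gridlines).
4. Together with the visible shape, these determine p as stated.

x^2 - 3*y^2 - z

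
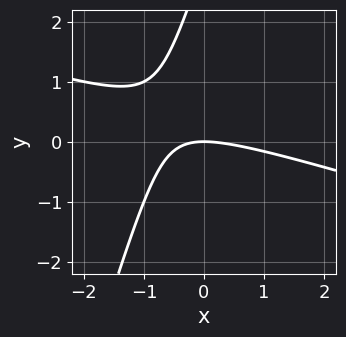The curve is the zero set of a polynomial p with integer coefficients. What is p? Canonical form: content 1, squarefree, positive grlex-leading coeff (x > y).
The degree is 2 — a generic line meets the curve in up to 2 points.
From the axis intercepts and sections: it crosses the y-axis at the gridline y = 0; it meets the x-axis at x = 0 (among the integer gridlines).
Solving for integer coefficients yields p as stated.

x^2 + 3*x*y - y^2 + 3*y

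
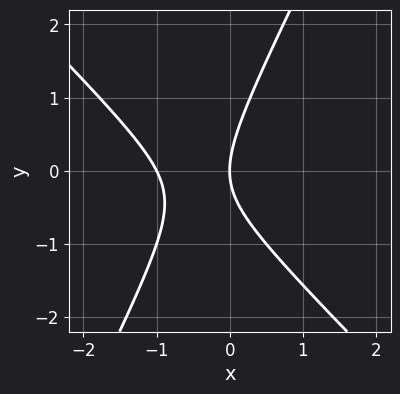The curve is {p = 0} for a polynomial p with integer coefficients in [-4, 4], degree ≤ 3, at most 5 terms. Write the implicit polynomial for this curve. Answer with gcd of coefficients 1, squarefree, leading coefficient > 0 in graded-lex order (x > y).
2*x^2 + x*y - y^2 + 2*x

(a) The degree is 2 — a generic line meets the curve in up to 2 points.
(b) Observable constraints: one y-axis crossing is at y = 0; the x-axis gridline crossings are at x ∈ {-1, 0}.
(c) Together with the visible shape, these determine p as stated.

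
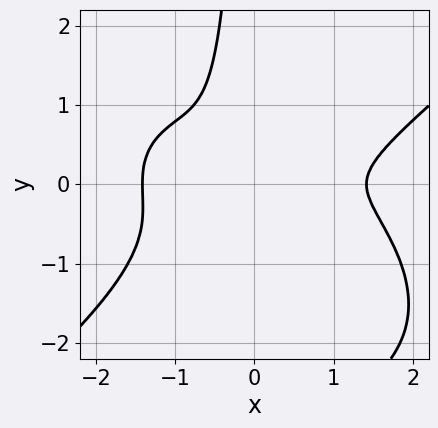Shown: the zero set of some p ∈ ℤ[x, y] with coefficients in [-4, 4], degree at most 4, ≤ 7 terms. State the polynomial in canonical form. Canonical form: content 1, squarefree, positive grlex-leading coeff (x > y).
x^4 - 2*x*y^3 - 3*x*y^2 - 2*x^2 - 3*y^2

1. The degree is 4 — no degree-3 curve has this shape.
2. Solving for integer coefficients yields p as stated.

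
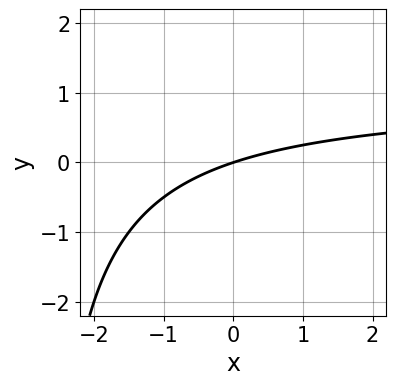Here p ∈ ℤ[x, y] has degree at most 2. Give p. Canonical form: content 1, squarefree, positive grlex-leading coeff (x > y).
x*y - x + 3*y

(a) deg p = 2.
(b) Checking where it meets the axes: it meets the x-axis at x = 0 (among the integer gridlines); it meets the y-axis at y = 0 (among the integer gridlines).
(c) The integer polynomial consistent with all of this is the stated p.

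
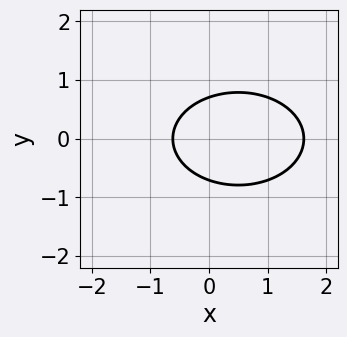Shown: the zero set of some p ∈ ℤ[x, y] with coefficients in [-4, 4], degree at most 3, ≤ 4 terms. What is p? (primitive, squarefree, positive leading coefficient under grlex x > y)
deg p = 2. A generic line meets the curve in up to 2 points.
Symmetries: mirror symmetry y ↦ −y ⇒ only even powers of y.
Assembling these constraints gives the stated polynomial.

x^2 + 2*y^2 - x - 1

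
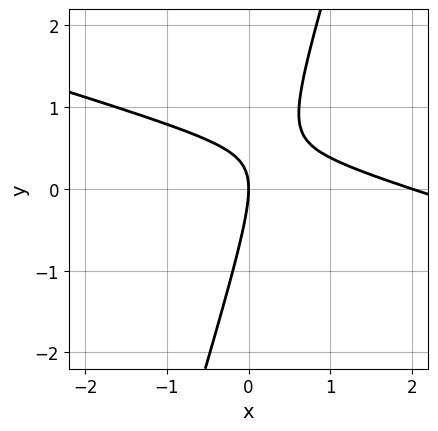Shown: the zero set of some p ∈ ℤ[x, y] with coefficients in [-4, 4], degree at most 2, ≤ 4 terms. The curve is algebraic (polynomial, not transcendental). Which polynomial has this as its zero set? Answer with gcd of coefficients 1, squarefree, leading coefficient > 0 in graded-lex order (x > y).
x^2 + 3*x*y - y^2 - 2*x

(a) deg p = 2. A generic line meets the curve in up to 2 points.
(b) Reading off the gridlines: it meets the y-axis at y = 0 (among the integer gridlines); the x-axis gridline crossings are at x ∈ {0, 2}.
(c) These observations pin down the coefficients.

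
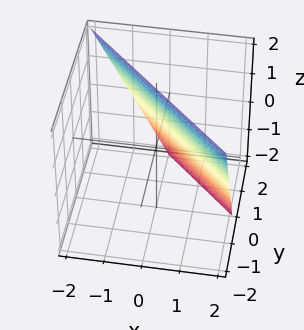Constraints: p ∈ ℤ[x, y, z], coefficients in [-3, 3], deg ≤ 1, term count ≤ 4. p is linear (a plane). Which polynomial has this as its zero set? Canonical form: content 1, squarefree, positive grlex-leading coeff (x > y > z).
(a) Degree: every cross-section is a straight line — this is a plane, so deg p = 1.
(b) Reading off the gridlines: it meets the z-axis at z = 2 (among the integer gridlines); one x-axis crossing is at x = 1.
(c) Matching integer coefficients to the picture gives p. Check: (0, 1, 0) on the y-axis lies on the surface, and p(0, 1, 0) = 0. ✓

2*x + 2*y + z - 2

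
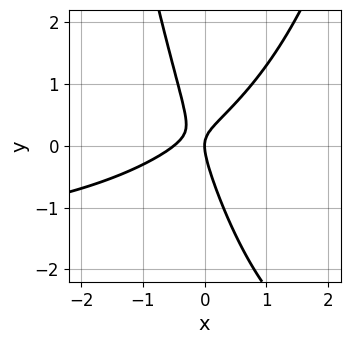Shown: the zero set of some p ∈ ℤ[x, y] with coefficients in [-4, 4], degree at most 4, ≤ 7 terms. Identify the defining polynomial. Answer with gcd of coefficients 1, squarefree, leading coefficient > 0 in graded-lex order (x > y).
(a) deg p = 3. The shape is more complex than any degree-2 curve.
(b) From the visible intercepts: it crosses the y-axis at the gridline y = 0; it crosses the x-axis at the gridline x = 0.
(c) Fitting integer coefficients to these (and the overall shape) gives p.

x^2*y + 2*x^2 - 2*x*y - y^2 + x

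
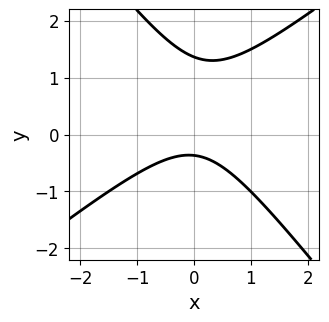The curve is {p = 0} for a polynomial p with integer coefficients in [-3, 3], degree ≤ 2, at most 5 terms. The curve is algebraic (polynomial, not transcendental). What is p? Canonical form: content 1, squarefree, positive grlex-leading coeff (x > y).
The degree is 2 — a generic line meets the curve in up to 2 points.
Reading off the gridlines: no x-intercept at any integer in the box.
Together with the visible shape, these determine p as stated.

2*x^2 - x*y - 2*y^2 + 2*y + 1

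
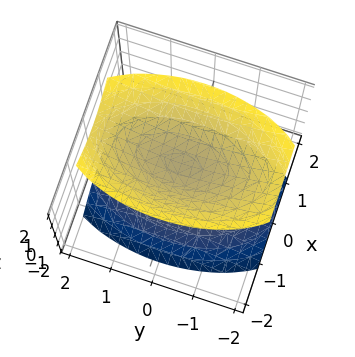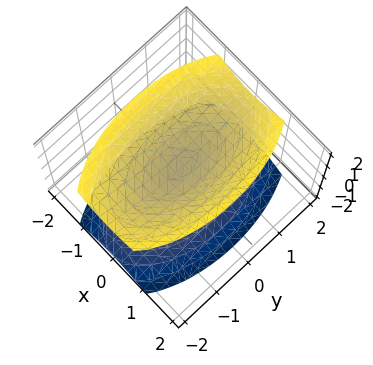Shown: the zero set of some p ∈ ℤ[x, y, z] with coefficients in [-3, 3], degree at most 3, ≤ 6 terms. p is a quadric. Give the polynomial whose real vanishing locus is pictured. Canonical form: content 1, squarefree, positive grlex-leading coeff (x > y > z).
3*x^2 + y^2 - 2*z^2 + 1

1. I count 2 distinct pieces.
2. The degree is 2 — two sheets facing apart; a quadric.
3. Symmetries: the y ↦ −y reflection is a symmetry, so y appears only in even powers; the z ↦ −z reflection is a symmetry, so z appears only in even powers; the x ↦ −x reflection is a symmetry, so x appears only in even powers.
4. From the axis intercepts and sections: the surface avoids every integer x-axis point in the box; no y-intercept at any integer in the box.
5. Matching integer coefficients to the picture gives p.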